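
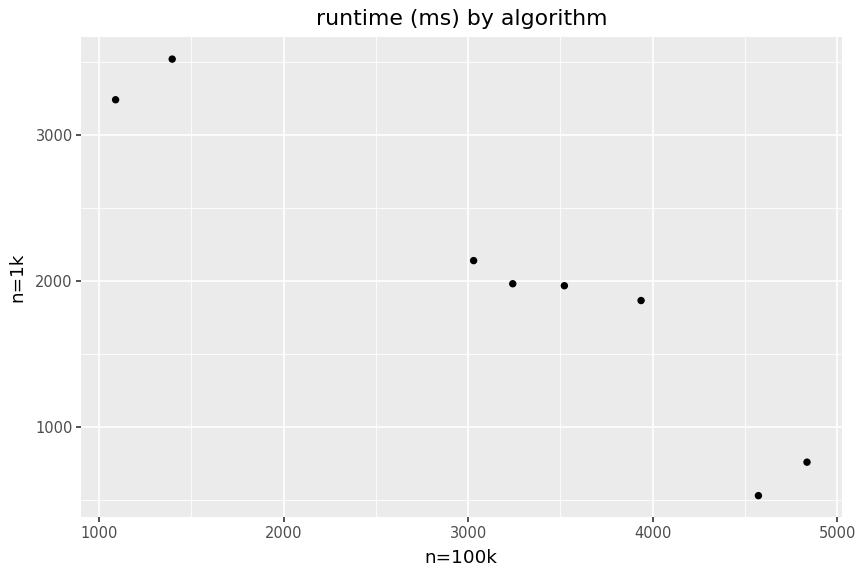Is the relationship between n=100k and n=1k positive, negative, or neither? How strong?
negative, strong

Points are negatively correlated; strong (|r| ≈ 1.0).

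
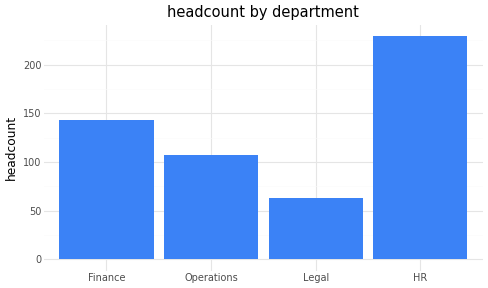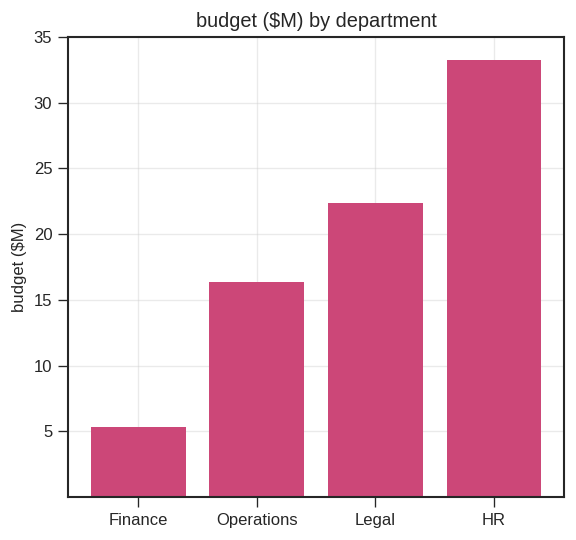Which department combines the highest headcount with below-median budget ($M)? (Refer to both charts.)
Finance

Chart 2 median budget ($M) ≈ 20; below-median departments: Finance, Operations. Among those, Finance has the highest headcount (≈ 150).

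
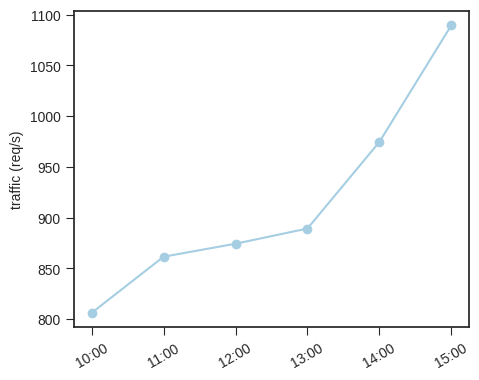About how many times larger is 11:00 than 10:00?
≈ 1.06×

11:00 ≈ 850, 10:00 ≈ 800; 850/800 ≈ 1.06.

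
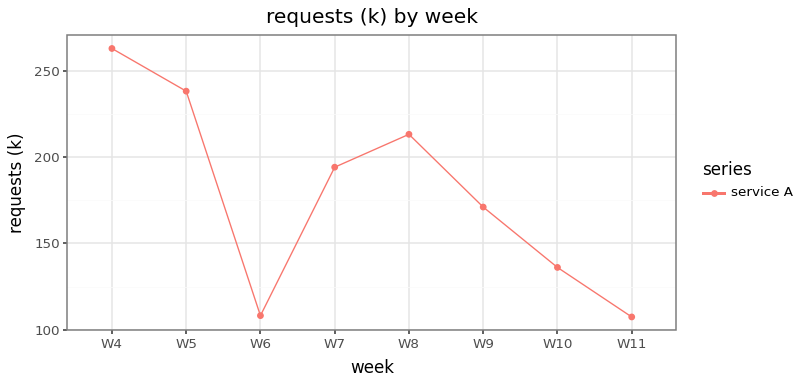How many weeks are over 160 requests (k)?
Above 160: W4, W5, W7, W8, W9.

5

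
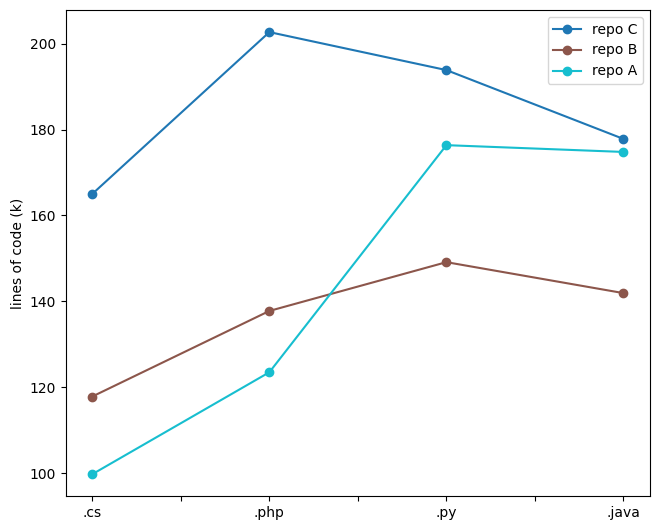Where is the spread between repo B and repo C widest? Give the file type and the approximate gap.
.php, ≈ 60 k

.php: repo B ≈ 140, repo C ≈ 200 → gap ≈ 60. Next-largest (.cs) is only ≈ 50.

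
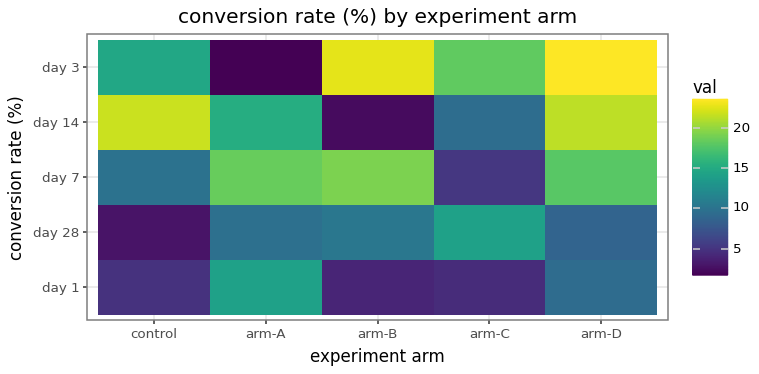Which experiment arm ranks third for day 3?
Top 4 for day 3: arm-D ≈ 24, arm-B ≈ 22, arm-C ≈ 18, control ≈ 14.

arm-C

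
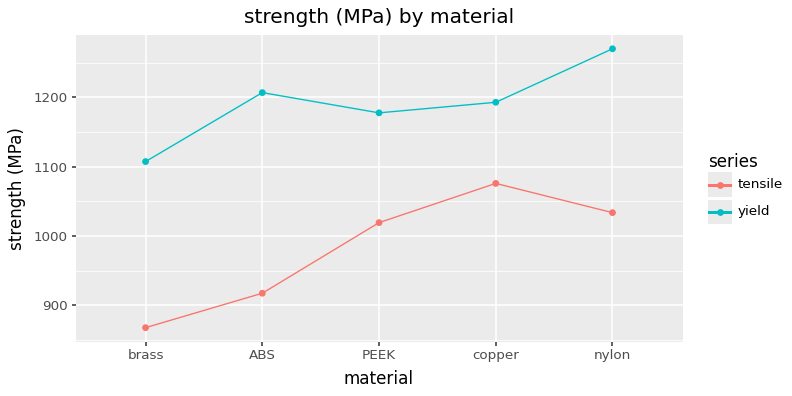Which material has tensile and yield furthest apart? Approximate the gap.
ABS, ≈ 300 MPa

ABS: tensile ≈ 900, yield ≈ 1200 → gap ≈ 300. Next-largest (brass) is only ≈ 250.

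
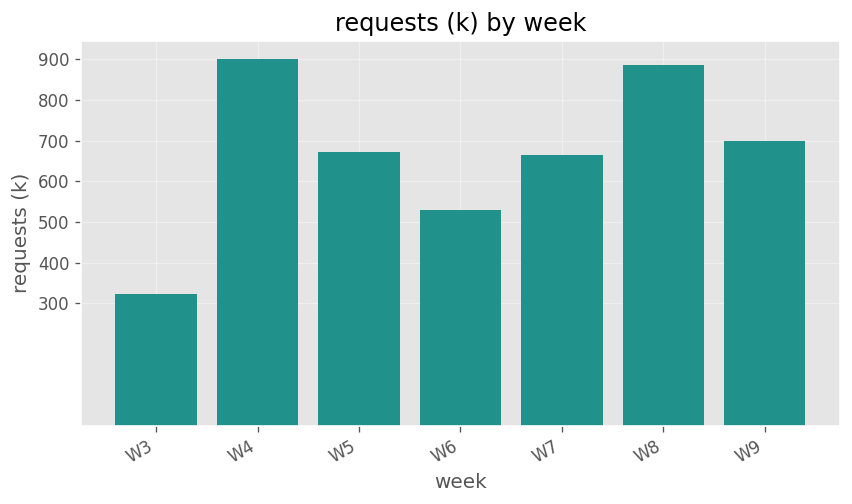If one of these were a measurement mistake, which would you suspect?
W3 ≈ 300; the rest sit between ≈ 500 and ≈ 900.

W3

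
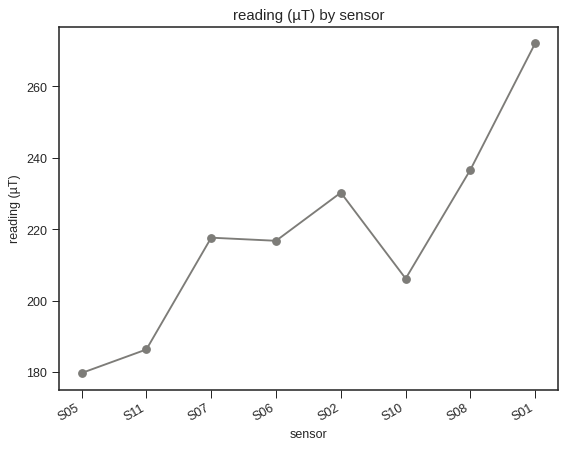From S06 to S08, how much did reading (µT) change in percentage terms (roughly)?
S06 ≈ 220, S08 ≈ 240; (240 − 220) / 220 ≈ +9.1%.

≈ +9.1%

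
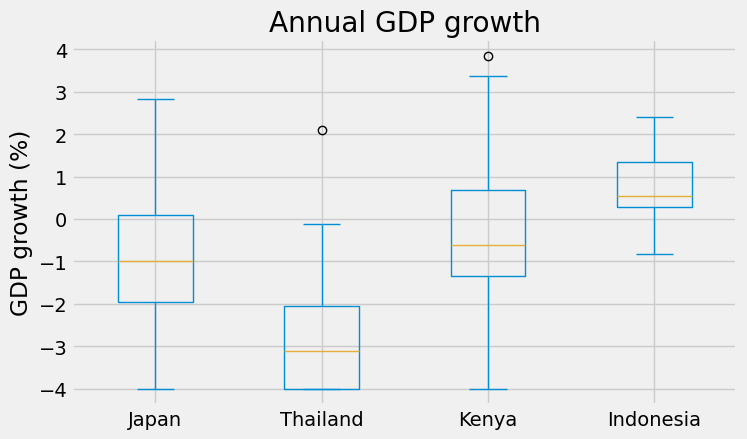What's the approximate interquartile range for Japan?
≈ 2.0

Q3 ≈ 0.0, Q1 ≈ -2.0; IQR ≈ 2.0.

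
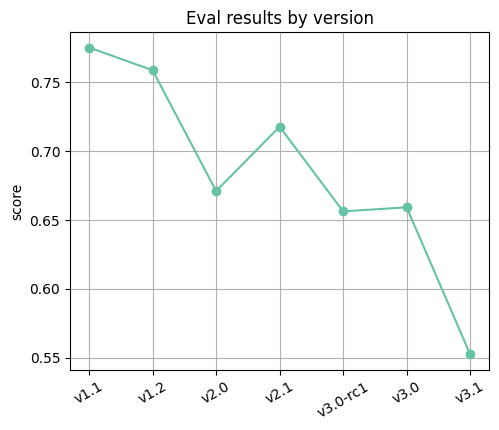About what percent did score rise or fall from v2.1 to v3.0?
≈ -8.3%

v2.1 ≈ 0.72, v3.0 ≈ 0.66; (0.66 − 0.72) / 0.72 ≈ -8.3%.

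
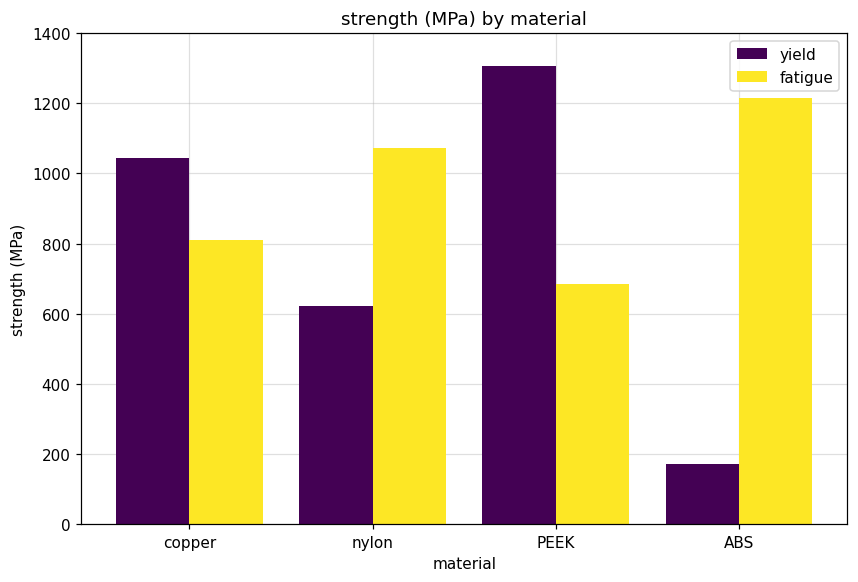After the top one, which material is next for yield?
Top 3 for yield: PEEK ≈ 1400, copper ≈ 1000, nylon ≈ 600.

copper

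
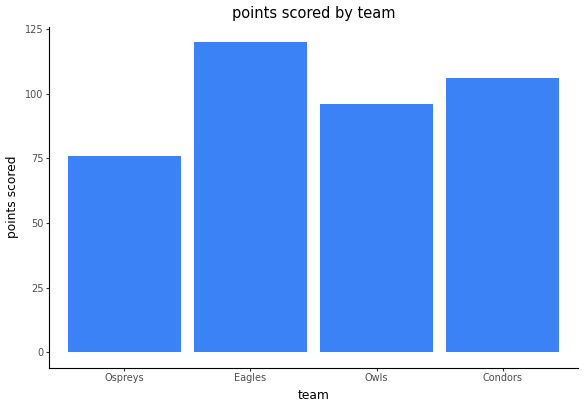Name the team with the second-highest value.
Top 3: Eagles ≈ 120, Condors ≈ 110, Owls ≈ 100.

Condors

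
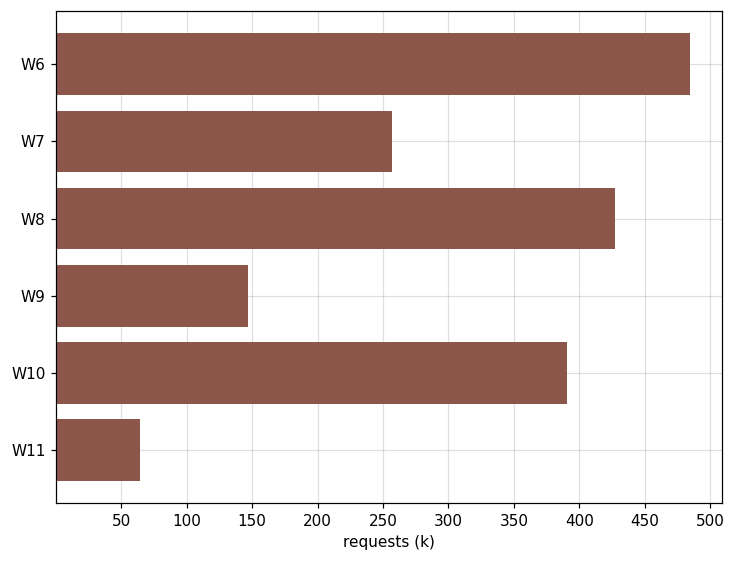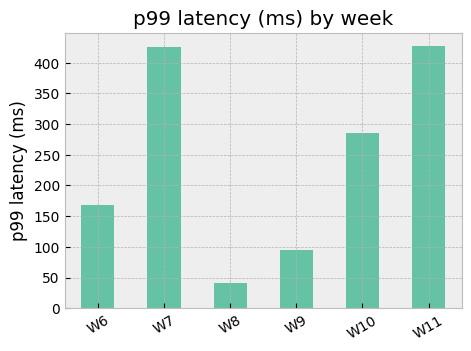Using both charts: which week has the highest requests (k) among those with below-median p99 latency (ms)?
Chart 2 median p99 latency (ms) ≈ 250; below-median weeks: W6, W8, W9. Among those, W6 has the highest requests (k) (≈ 500).

W6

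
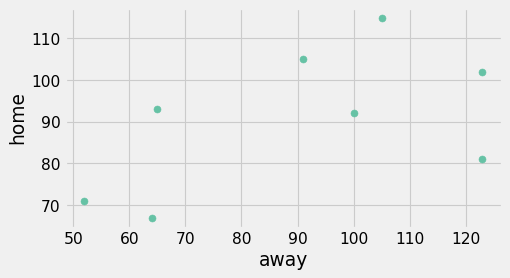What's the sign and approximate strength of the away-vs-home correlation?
Points are positively correlated; moderate (|r| ≈ 0.5).

positive, moderate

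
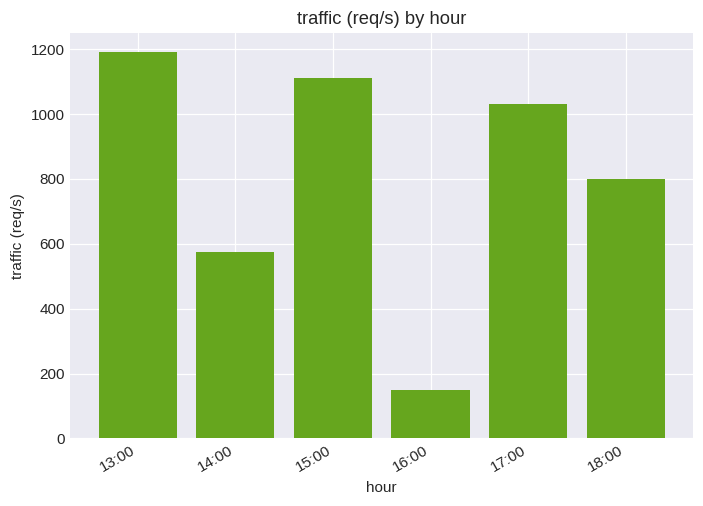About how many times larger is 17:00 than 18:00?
≈ 1.25×

17:00 ≈ 1000, 18:00 ≈ 800; 1000/800 ≈ 1.25.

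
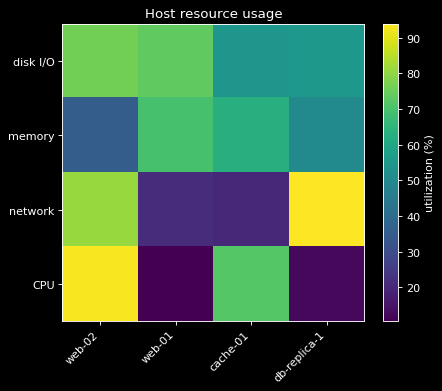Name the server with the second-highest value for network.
Top 3 for network: db-replica-1 ≈ 90, web-02 ≈ 80, web-01 ≈ 20.

web-02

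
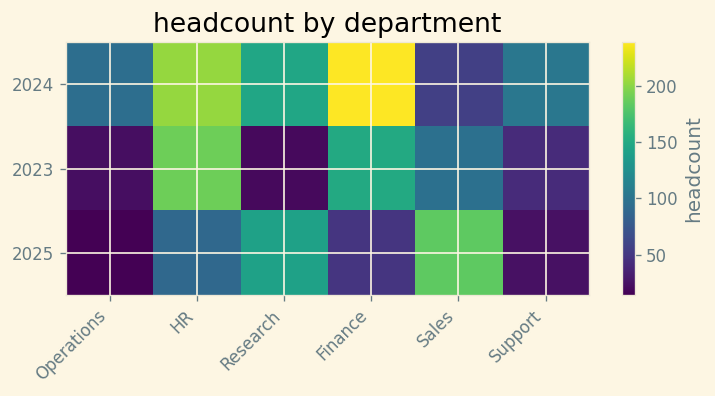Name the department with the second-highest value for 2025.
Top 3 for 2025: Sales ≈ 180, Research ≈ 140, HR ≈ 80.

Research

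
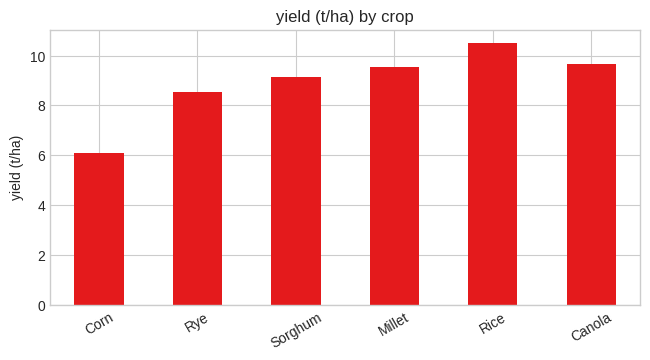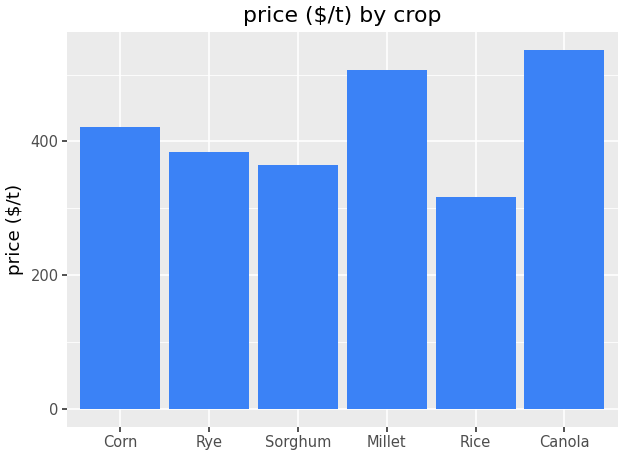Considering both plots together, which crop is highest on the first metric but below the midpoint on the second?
Chart 2 median price ($/t) ≈ 400; below-median crops: Rye, Sorghum, Rice. Among those, Rice has the highest yield (t/ha) (≈ 11).

Rice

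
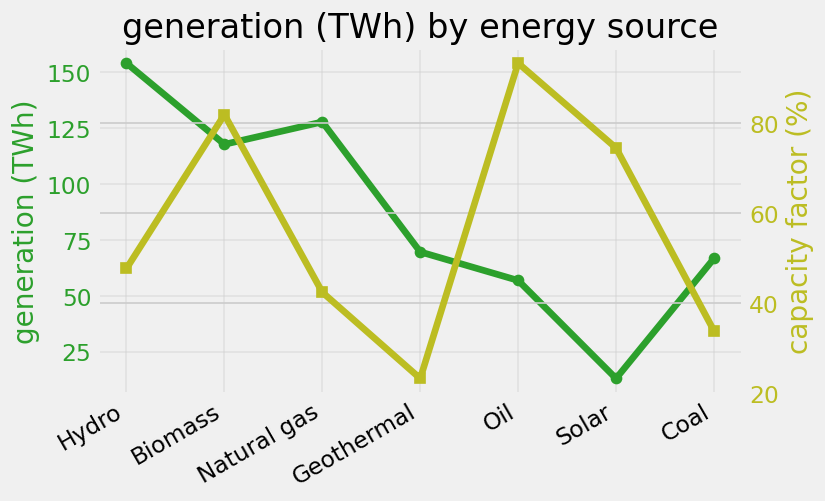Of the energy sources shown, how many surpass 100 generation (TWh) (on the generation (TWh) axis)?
3

Above 100: Hydro, Biomass, Natural gas.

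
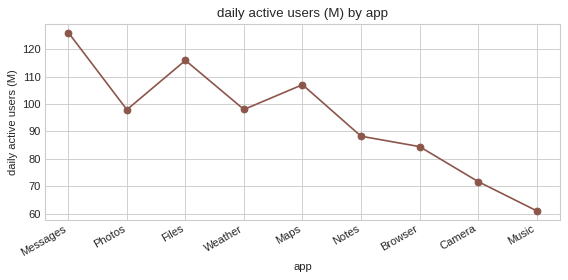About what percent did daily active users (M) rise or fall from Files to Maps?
≈ -8.3%

Files ≈ 120, Maps ≈ 110; (110 − 120) / 120 ≈ -8.3%.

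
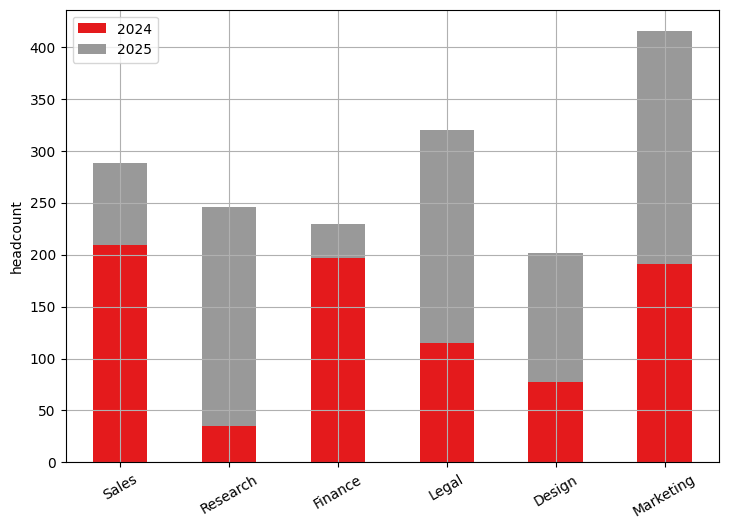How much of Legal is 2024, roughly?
2024 top ≈ 100, bottom ≈ 0; segment ≈ 100.

≈ 100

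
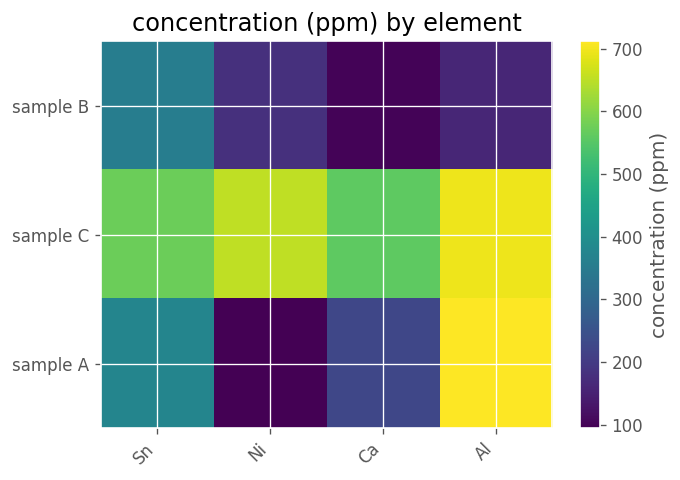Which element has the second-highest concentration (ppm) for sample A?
Sn

Top 3 for sample A: Al ≈ 700, Sn ≈ 400, Ca ≈ 200.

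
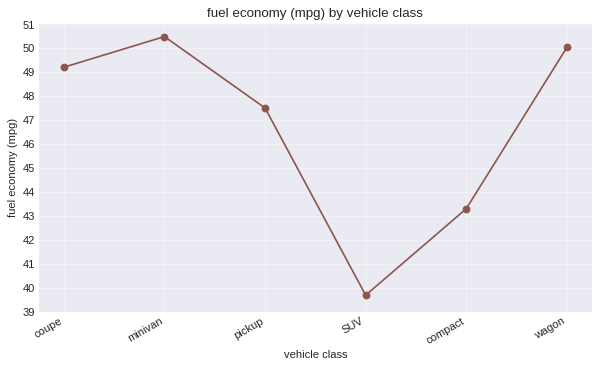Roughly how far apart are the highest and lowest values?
Max minivan ≈ 50, min SUV ≈ 40; range ≈ 10.

≈ 10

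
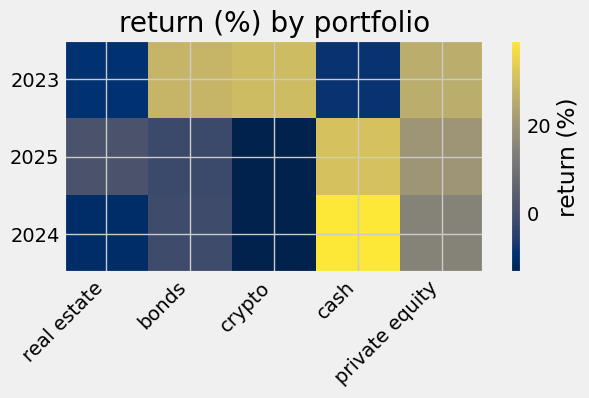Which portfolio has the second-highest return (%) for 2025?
Top 3 for 2025: cash ≈ 30, private equity ≈ 20, real estate ≈ 0.

private equity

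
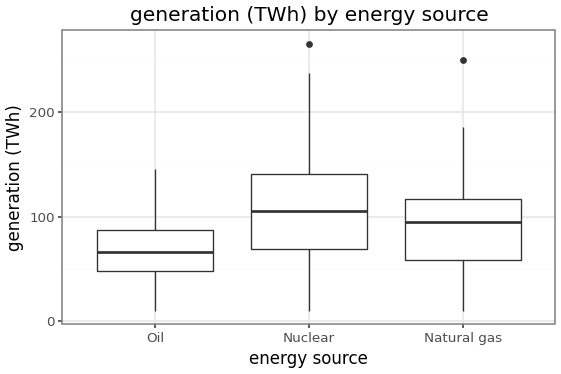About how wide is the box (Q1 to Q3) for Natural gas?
≈ 55

Q3 ≈ 115, Q1 ≈ 60; IQR ≈ 55.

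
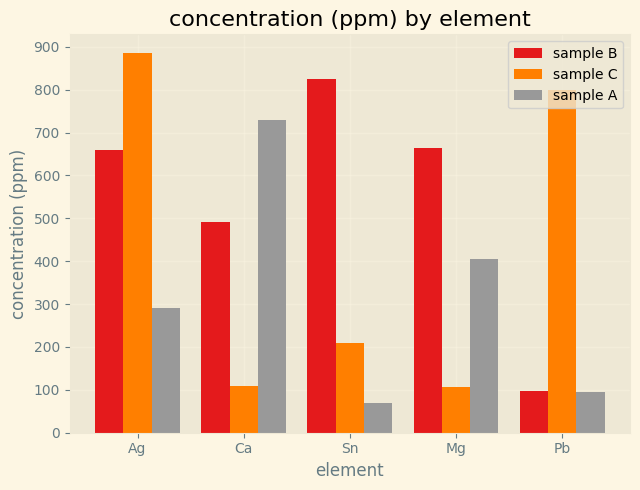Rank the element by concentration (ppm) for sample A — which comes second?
Mg

Top 3 for sample A: Ca ≈ 700, Mg ≈ 400, Ag ≈ 300.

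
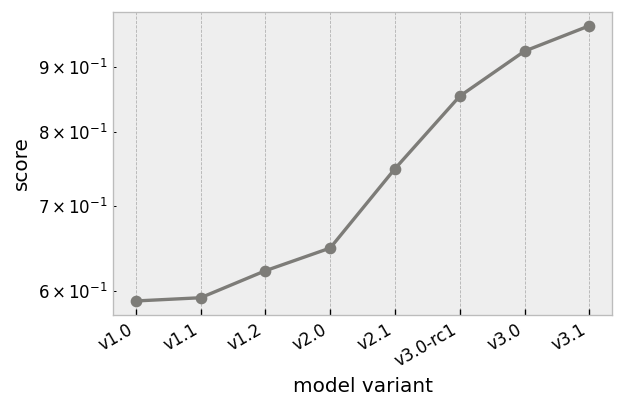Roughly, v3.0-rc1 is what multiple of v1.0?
≈ 1.42×

v3.0-rc1 ≈ 0.85, v1.0 ≈ 0.60; 0.85/0.60 ≈ 1.42.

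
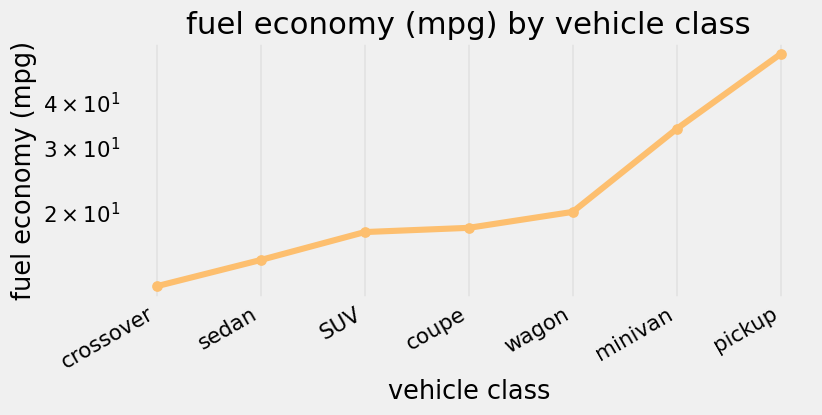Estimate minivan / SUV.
minivan ≈ 35, SUV ≈ 20; 35/20 ≈ 1.75.

≈ 1.75×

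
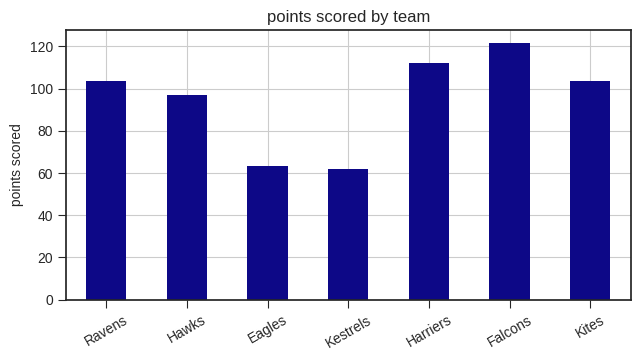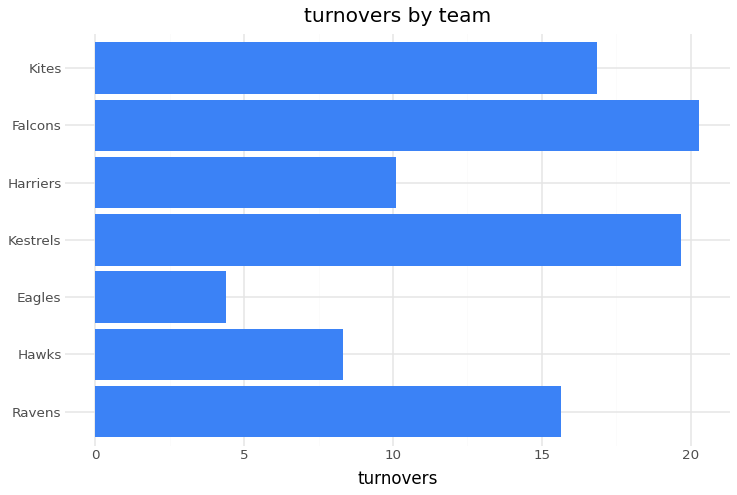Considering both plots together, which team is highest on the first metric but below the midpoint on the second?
Harriers

Chart 2 median turnovers ≈ 16; below-median teams: Hawks, Eagles, Harriers. Among those, Harriers has the highest points scored (≈ 120).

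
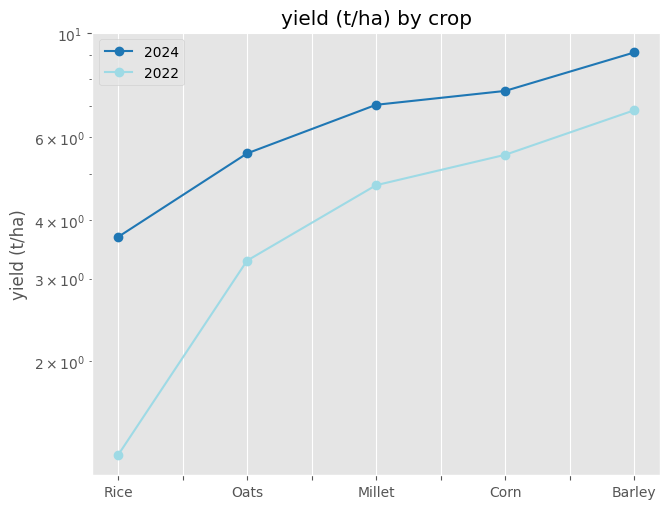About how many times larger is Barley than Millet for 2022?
≈ 1.4×

Barley ≈ 7, Millet ≈ 5; 7/5 ≈ 1.4.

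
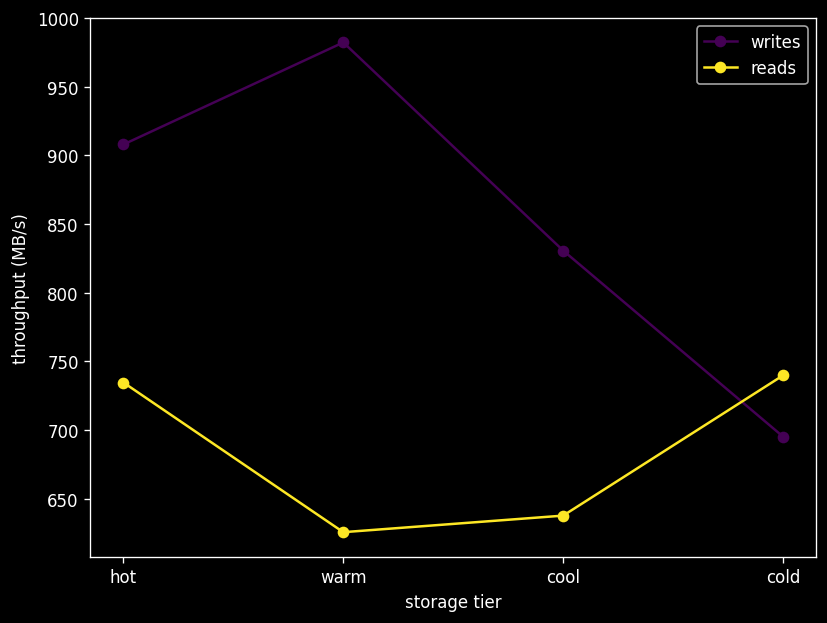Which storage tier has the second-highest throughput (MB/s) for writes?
hot

Top 3 for writes: warm ≈ 1000, hot ≈ 900, cool ≈ 850.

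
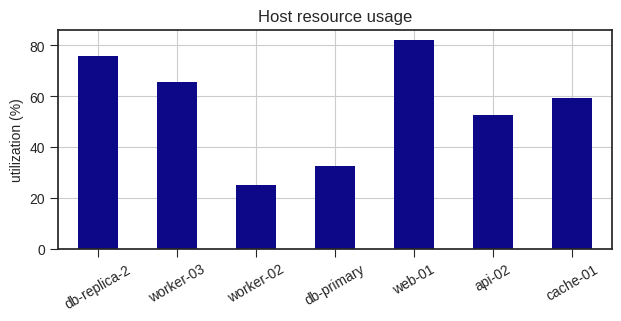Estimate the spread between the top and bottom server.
Max web-01 ≈ 80, min worker-02 ≈ 30; range ≈ 50.

≈ 50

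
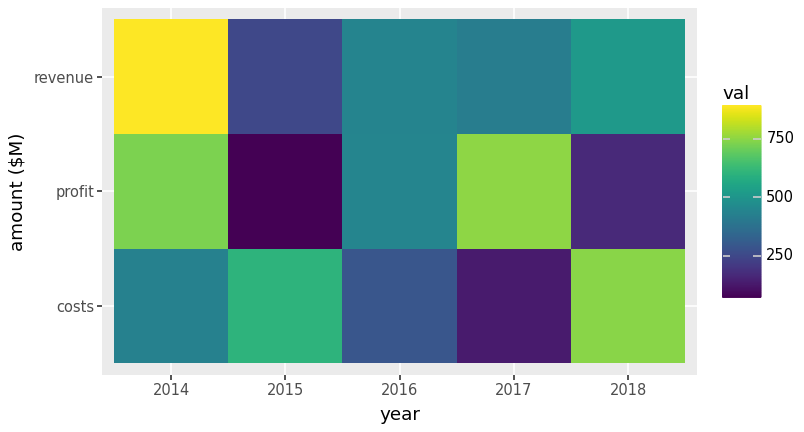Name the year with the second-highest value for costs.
Top 3 for costs: 2018 ≈ 800, 2015 ≈ 600, 2014 ≈ 400.

2015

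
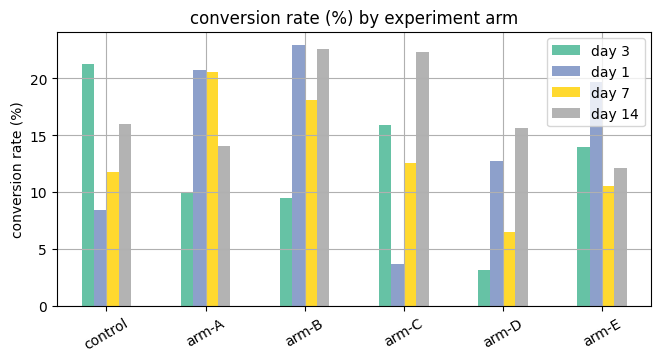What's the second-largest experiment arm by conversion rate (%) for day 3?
Top 3 for day 3: control ≈ 22, arm-C ≈ 16, arm-E ≈ 14.

arm-C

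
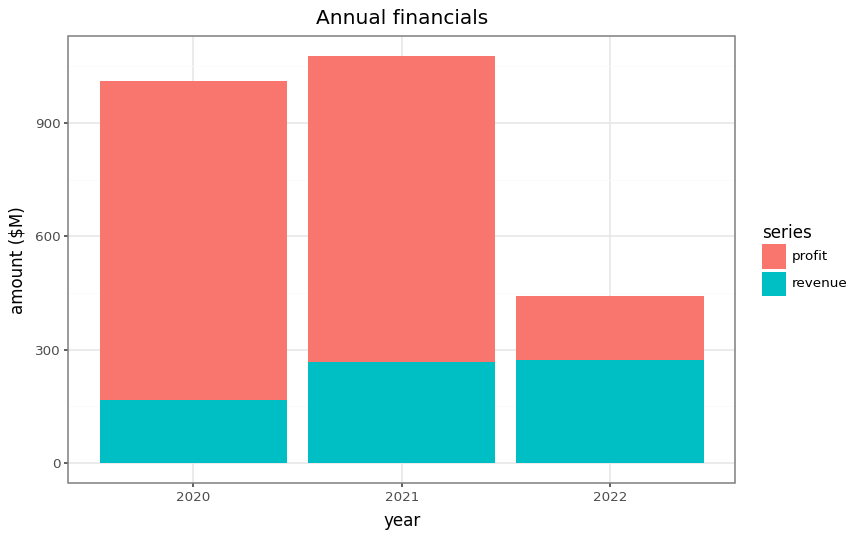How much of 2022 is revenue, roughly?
revenue top ≈ 300, bottom ≈ 0; segment ≈ 300.

≈ 300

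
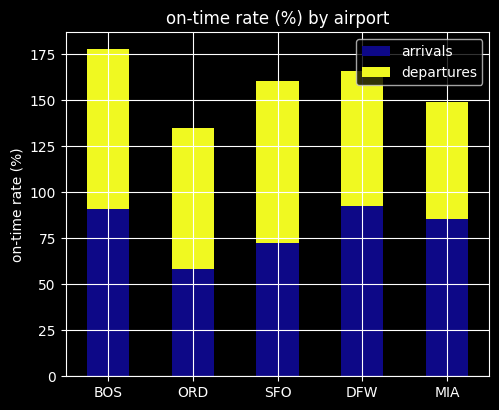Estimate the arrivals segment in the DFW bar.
arrivals top ≈ 100, bottom ≈ 0; segment ≈ 100.

≈ 100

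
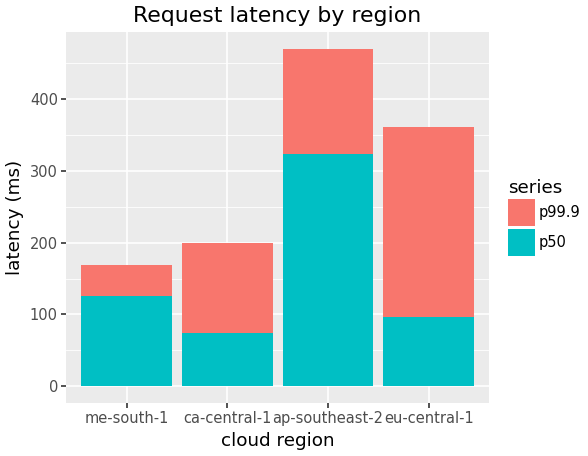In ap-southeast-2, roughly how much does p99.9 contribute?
≈ 150

p99.9 top ≈ 450, bottom ≈ 300; segment ≈ 150.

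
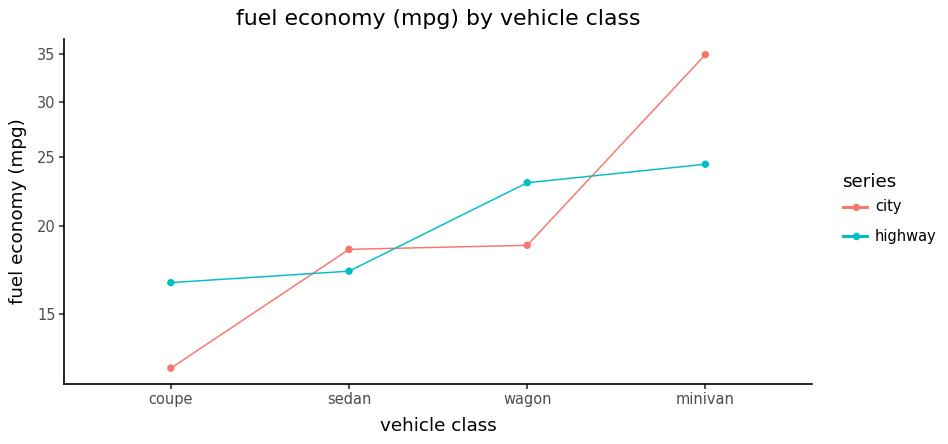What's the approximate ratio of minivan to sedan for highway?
minivan ≈ 24, sedan ≈ 18; 24/18 ≈ 1.33.

≈ 1.33×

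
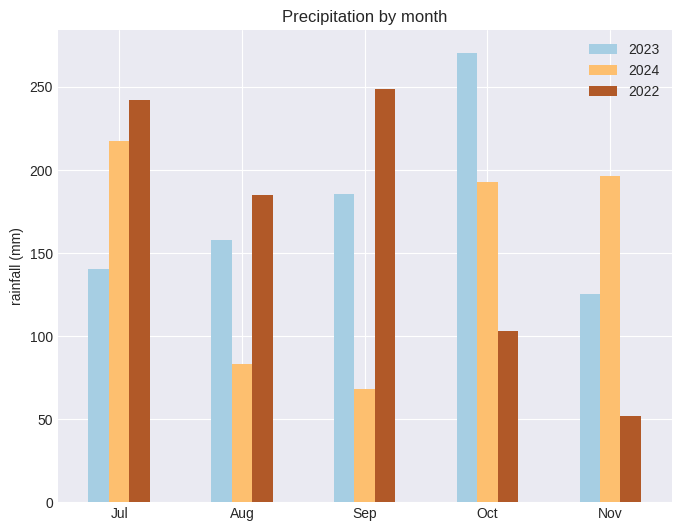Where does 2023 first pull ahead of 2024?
Aug

Jul: 2023 ≈ 150 vs 2024 ≈ 225 (not yet); Aug: 2023 ≈ 150 vs 2024 ≈ 75 (first crossover).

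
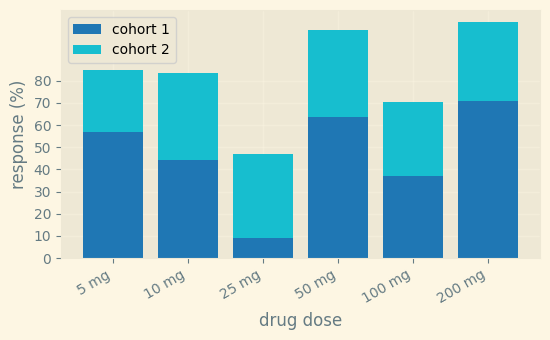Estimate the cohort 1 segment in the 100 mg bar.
cohort 1 top ≈ 40, bottom ≈ 0; segment ≈ 40.

≈ 40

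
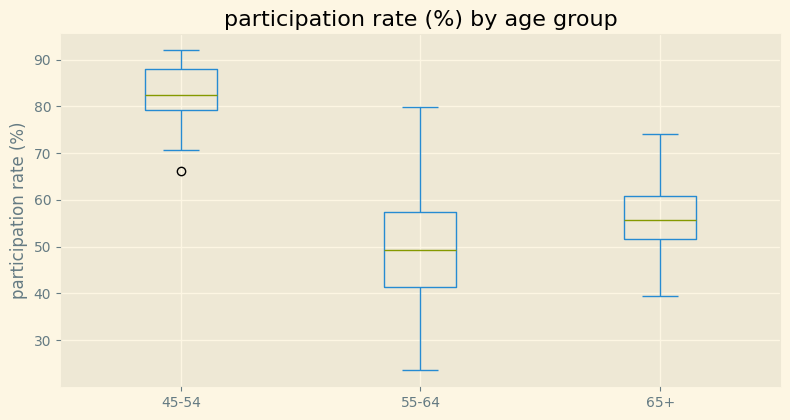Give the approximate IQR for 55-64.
Q3 ≈ 55, Q1 ≈ 40; IQR ≈ 15.

≈ 15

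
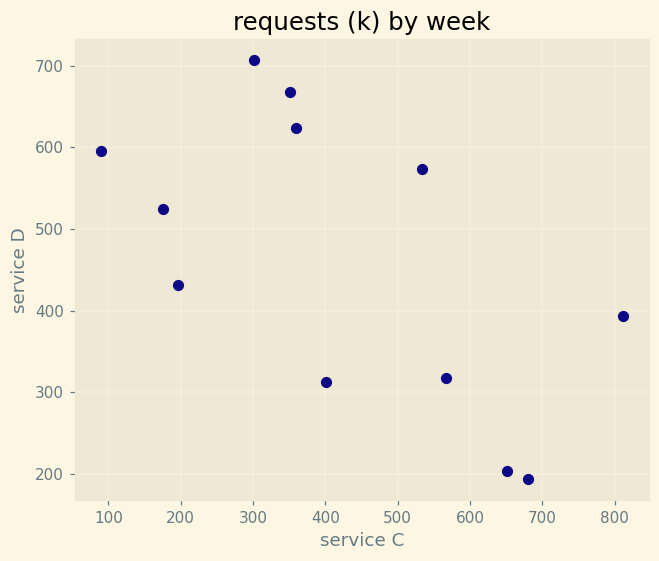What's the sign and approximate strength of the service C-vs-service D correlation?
negative, moderate

Points are negatively correlated; moderate (|r| ≈ 0.6).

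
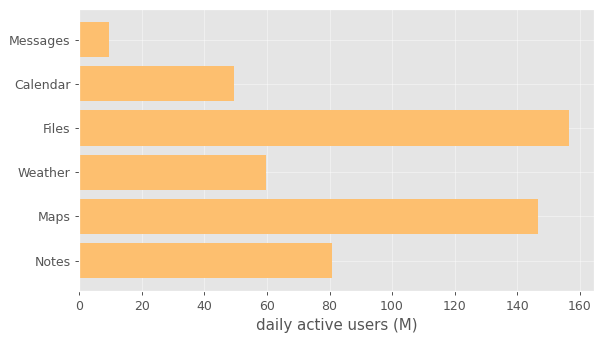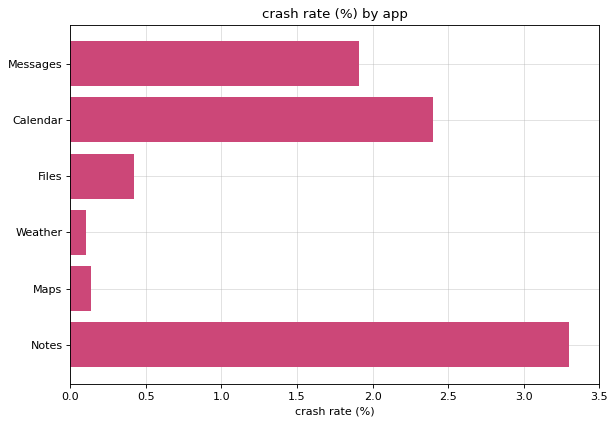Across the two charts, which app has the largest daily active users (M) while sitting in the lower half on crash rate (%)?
Files

Chart 2 median crash rate (%) ≈ 1; below-median apps: Files, Weather, Maps. Among those, Files has the highest daily active users (M) (≈ 160).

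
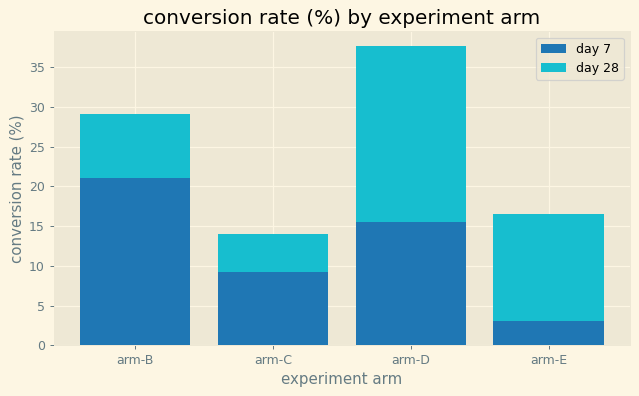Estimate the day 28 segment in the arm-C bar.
day 28 top ≈ 15, bottom ≈ 10; segment ≈ 5.

≈ 5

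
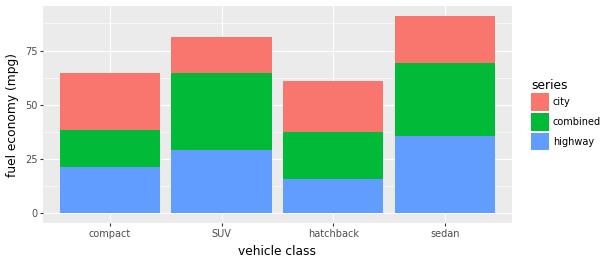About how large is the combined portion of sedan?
≈ 30

combined top ≈ 70, bottom ≈ 40; segment ≈ 30.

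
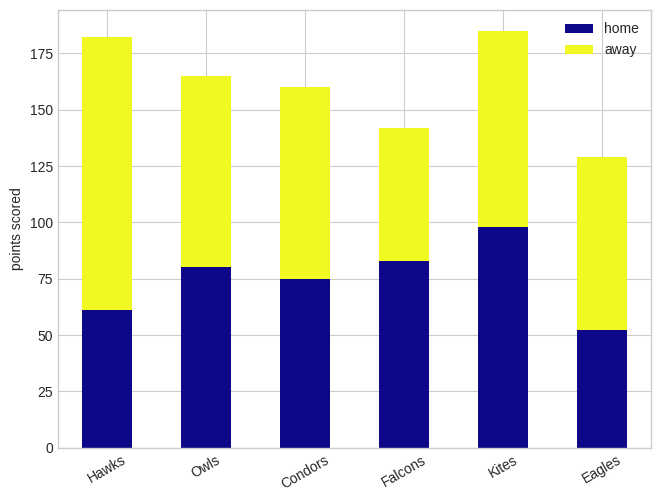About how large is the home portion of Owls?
home top ≈ 80, bottom ≈ 0; segment ≈ 80.

≈ 80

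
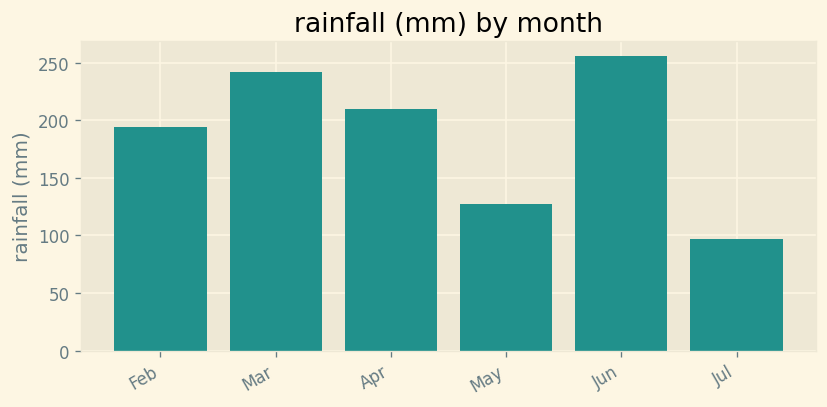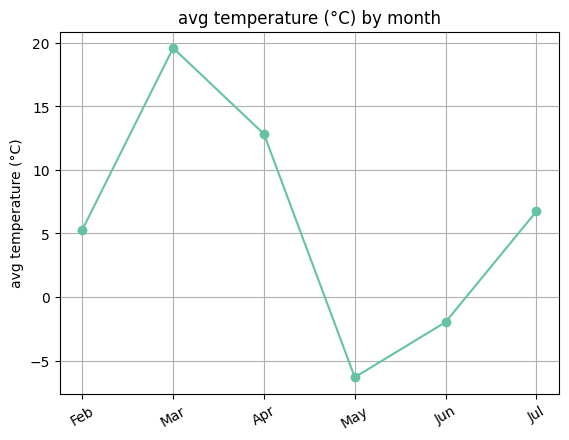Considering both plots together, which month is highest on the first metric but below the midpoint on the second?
Chart 2 median avg temperature (°C) ≈ 6; below-median months: Feb, May, Jun. Among those, Jun has the highest rainfall (mm) (≈ 250).

Jun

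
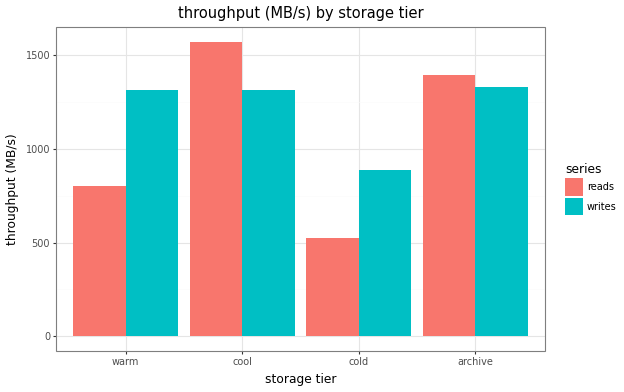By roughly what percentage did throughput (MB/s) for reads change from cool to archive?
cool ≈ 1600, archive ≈ 1400; (1400 − 1600) / 1600 ≈ -12.5%.

≈ -12.5%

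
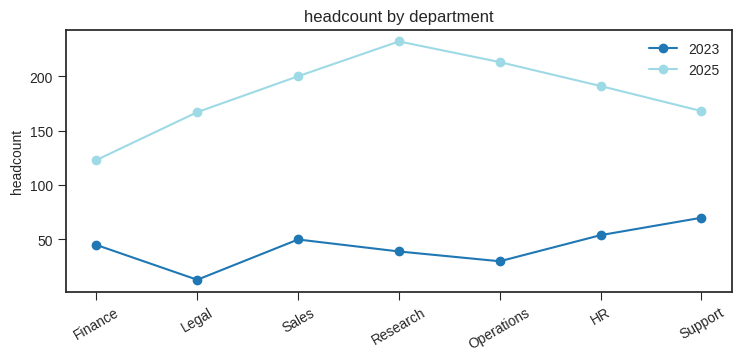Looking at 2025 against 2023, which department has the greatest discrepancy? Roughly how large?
Research, ≈ 200

Research: 2025 ≈ 240, 2023 ≈ 40 → gap ≈ 200. Next-largest (Operations) is only ≈ 180.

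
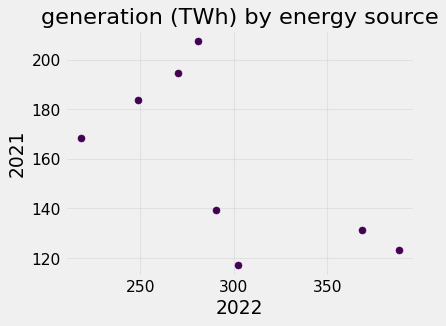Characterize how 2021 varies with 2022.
Points are negatively correlated; moderate (|r| ≈ 0.6).

negative, moderate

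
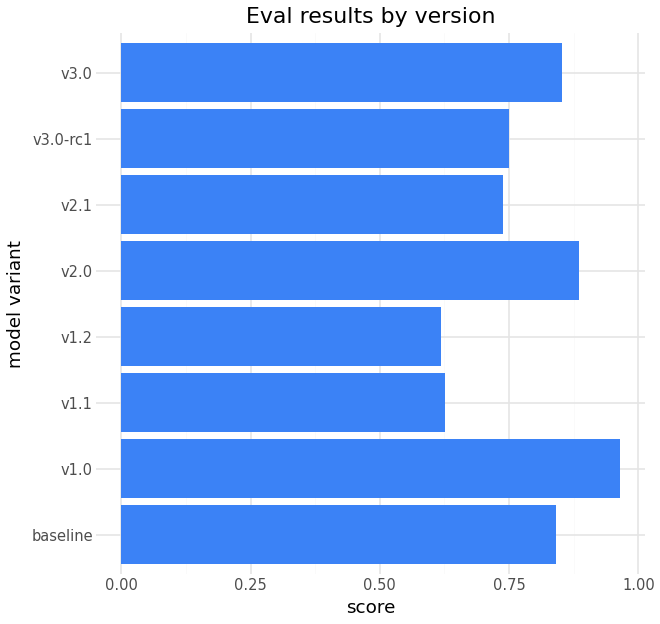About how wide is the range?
Max v1.0 ≈ 1.0, min v1.2 ≈ 0.6; range ≈ 0.4.

≈ 0.4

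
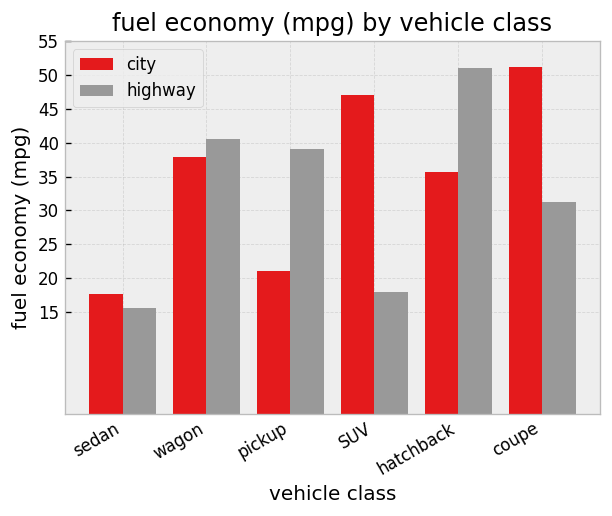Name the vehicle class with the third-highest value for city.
wagon

Top 4 for city: coupe ≈ 50, SUV ≈ 45, wagon ≈ 40, hatchback ≈ 35.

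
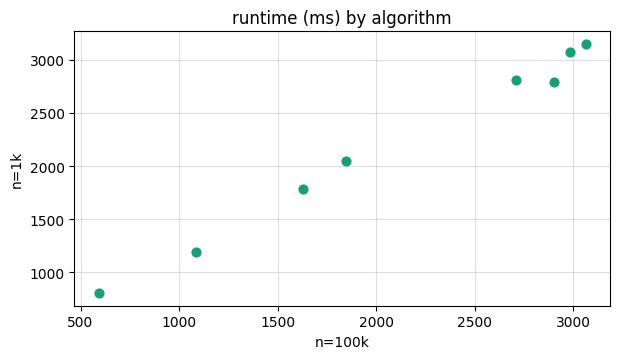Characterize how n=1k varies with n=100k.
Points are positively correlated; strong (|r| ≈ 1.0).

positive, strong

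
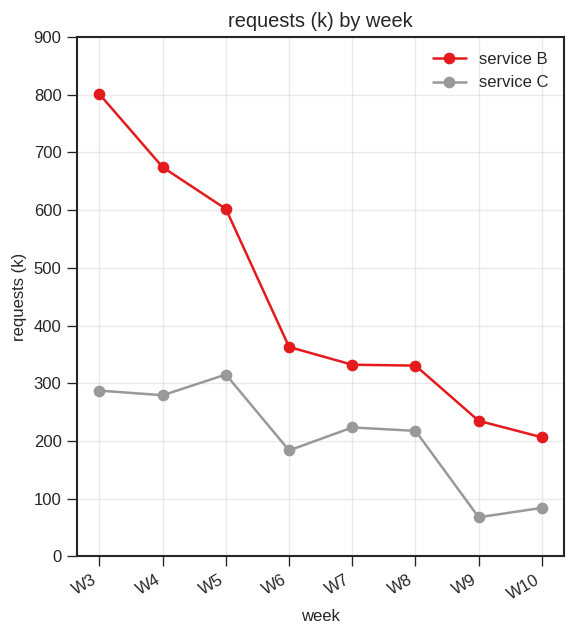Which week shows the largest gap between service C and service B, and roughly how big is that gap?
W3: service C ≈ 300, service B ≈ 800 → gap ≈ 500. Next-largest (W4) is only ≈ 400.

W3, ≈ 500 k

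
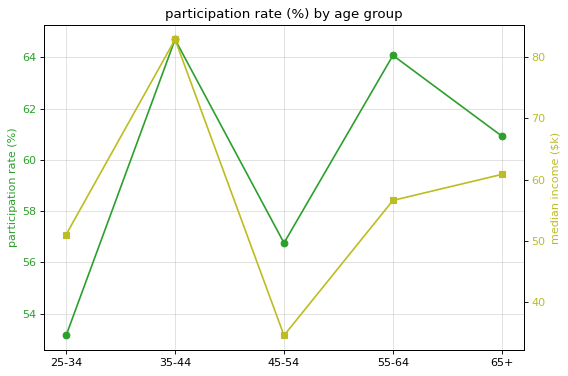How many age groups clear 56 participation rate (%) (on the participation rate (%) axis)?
4

Above 56: 35-44, 45-54, 55-64, 65+.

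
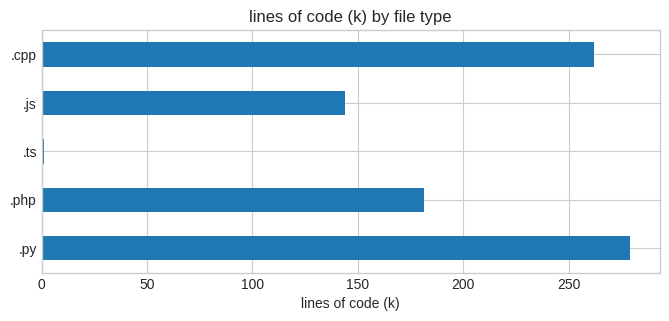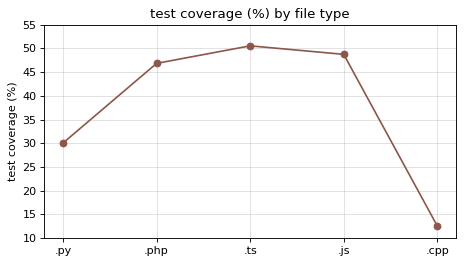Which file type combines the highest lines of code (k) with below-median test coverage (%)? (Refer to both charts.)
Chart 2 median test coverage (%) ≈ 45; below-median file types: .py, .cpp. Among those, .py has the highest lines of code (k) (≈ 300).

.py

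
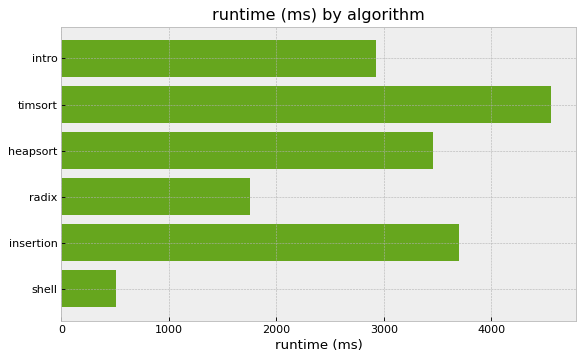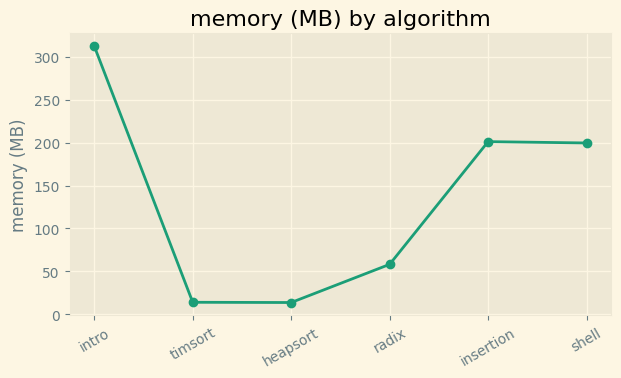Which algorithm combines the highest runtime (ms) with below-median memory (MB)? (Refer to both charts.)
Chart 2 median memory (MB) ≈ 150; below-median algorithms: timsort, heapsort, radix. Among those, timsort has the highest runtime (ms) (≈ 4500).

timsort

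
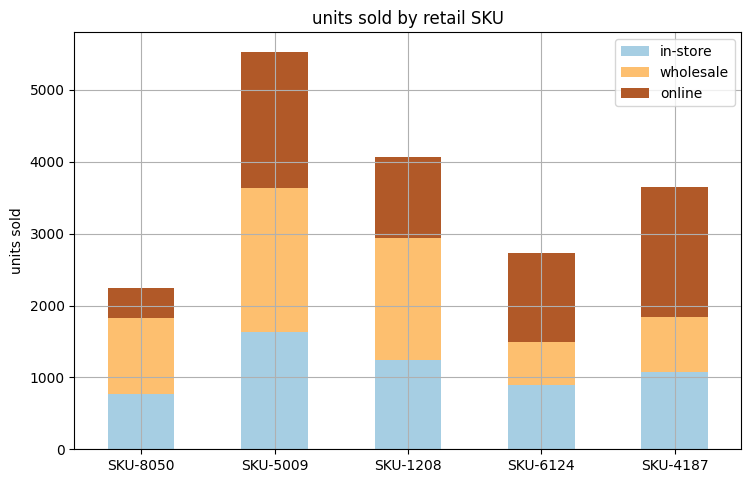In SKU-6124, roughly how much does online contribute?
online top ≈ 2500, bottom ≈ 1500; segment ≈ 1000.

≈ 1000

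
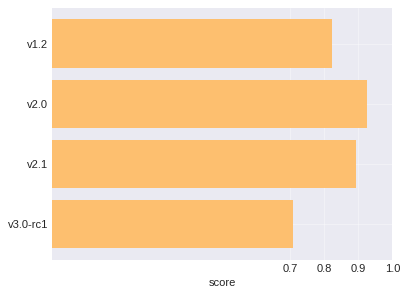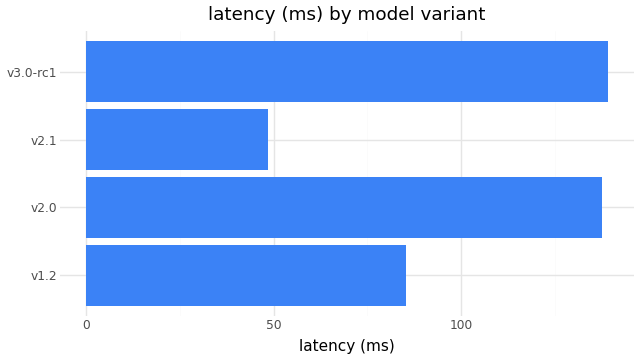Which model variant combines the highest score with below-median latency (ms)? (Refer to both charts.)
v2.1

Chart 2 median latency (ms) ≈ 120; below-median model variants: v1.2, v2.1. Among those, v2.1 has the highest score (≈ 0.9).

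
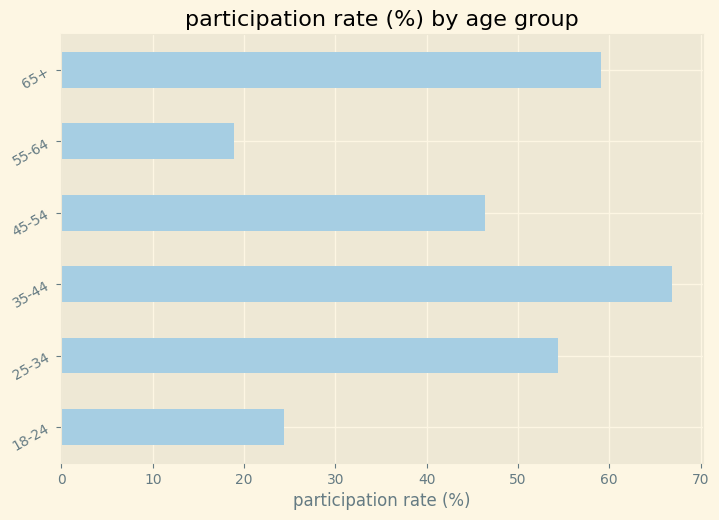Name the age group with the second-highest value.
65+

Top 3: 35-44 ≈ 70, 65+ ≈ 60, 25-34 ≈ 50.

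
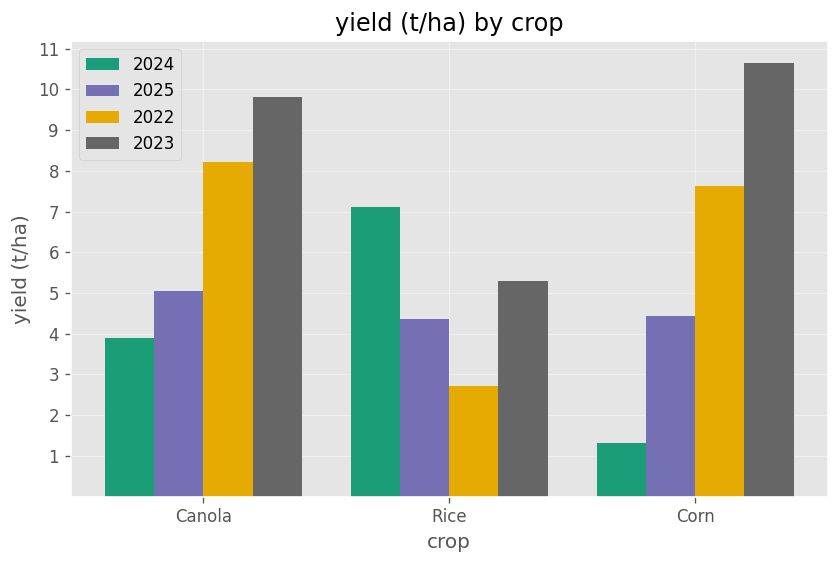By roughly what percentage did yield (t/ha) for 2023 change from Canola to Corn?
≈ +10%

Canola ≈ 10, Corn ≈ 11; (11 − 10) / 10 ≈ +10%.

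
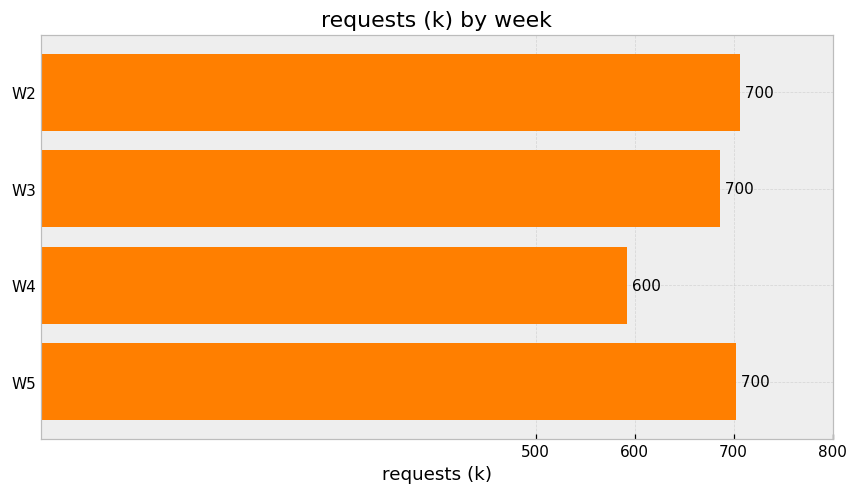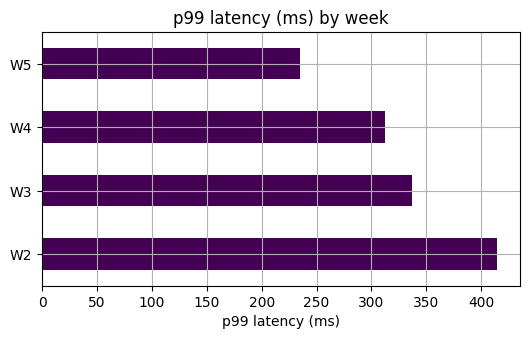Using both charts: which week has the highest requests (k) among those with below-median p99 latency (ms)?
W5

Chart 2 median p99 latency (ms) ≈ 300; below-median weeks: W4, W5. Among those, W5 has the highest requests (k) (≈ 700).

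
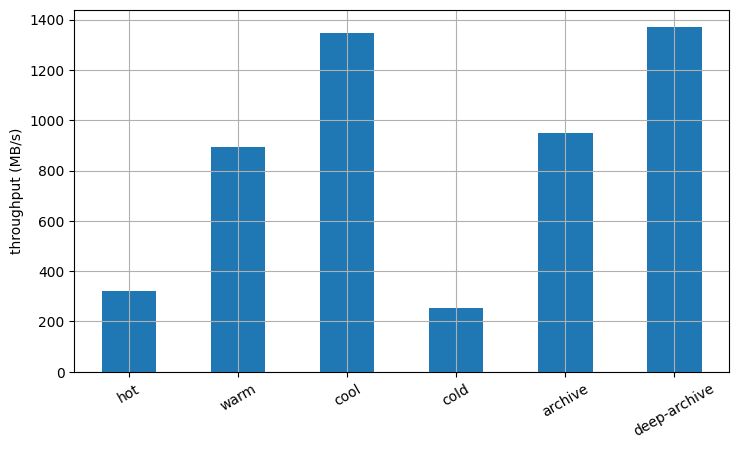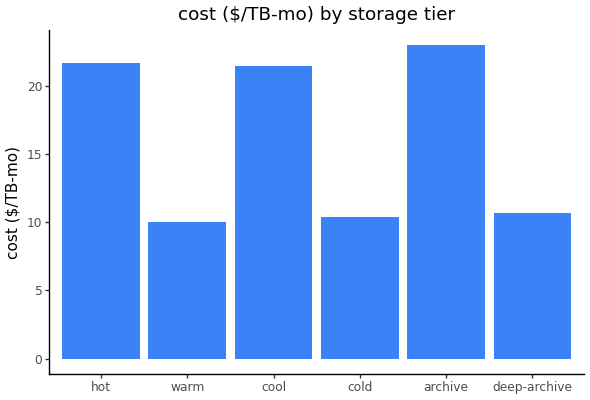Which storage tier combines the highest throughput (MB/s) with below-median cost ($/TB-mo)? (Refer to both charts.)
Chart 2 median cost ($/TB-mo) ≈ 15; below-median storage tiers: warm, cold, deep-archive. Among those, deep-archive has the highest throughput (MB/s) (≈ 1400).

deep-archive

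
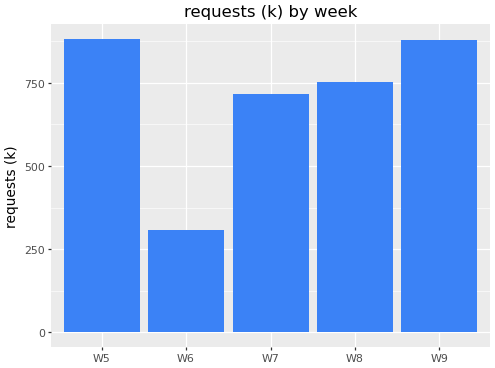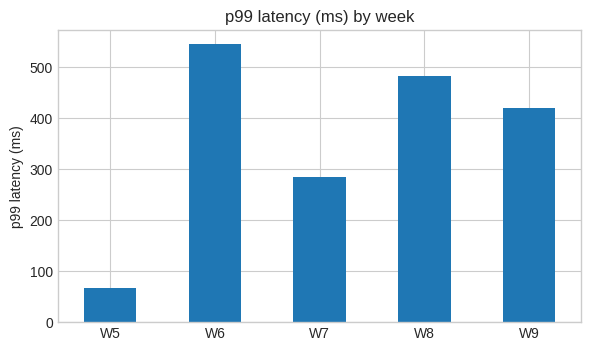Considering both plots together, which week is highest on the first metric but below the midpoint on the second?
Chart 2 median p99 latency (ms) ≈ 400; below-median weeks: W5, W7. Among those, W5 has the highest requests (k) (≈ 900).

W5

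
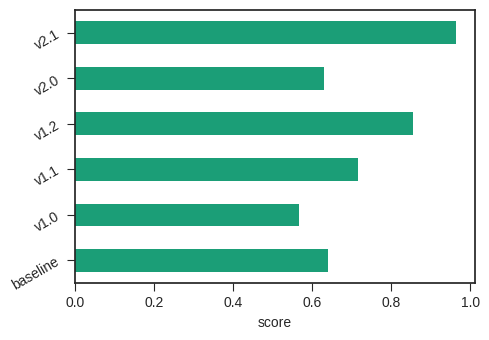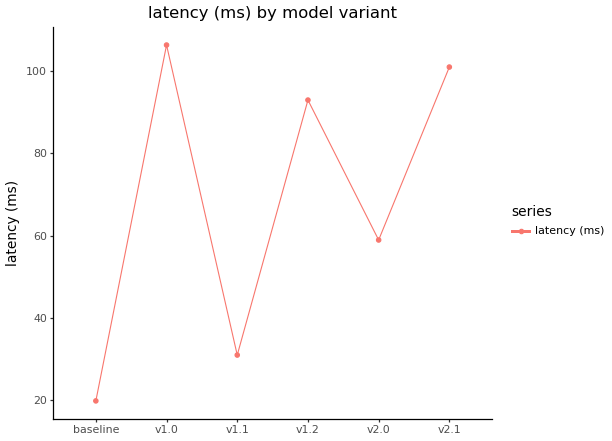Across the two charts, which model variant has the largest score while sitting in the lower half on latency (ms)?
Chart 2 median latency (ms) ≈ 80; below-median model variants: baseline, v1.1, v2.0. Among those, v1.1 has the highest score (≈ 0.7).

v1.1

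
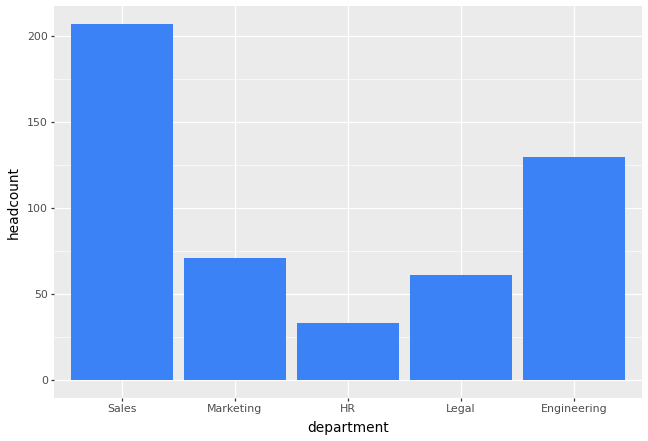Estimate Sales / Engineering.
Sales ≈ 200, Engineering ≈ 120; 200/120 ≈ 1.67.

≈ 1.67×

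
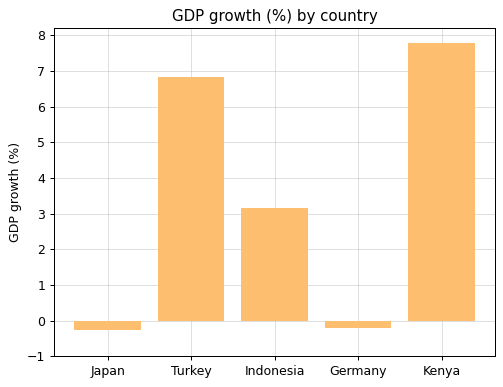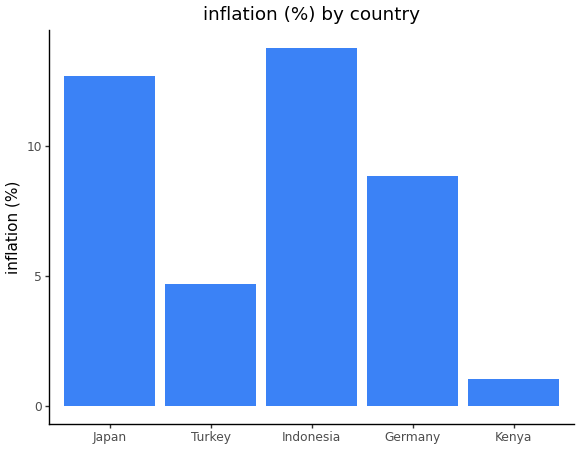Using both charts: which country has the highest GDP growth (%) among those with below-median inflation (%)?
Chart 2 median inflation (%) ≈ 8; below-median countries: Turkey, Kenya. Among those, Kenya has the highest GDP growth (%) (≈ 8).

Kenya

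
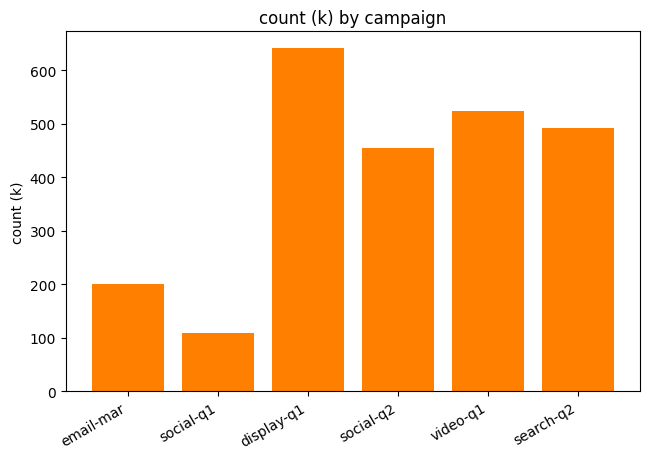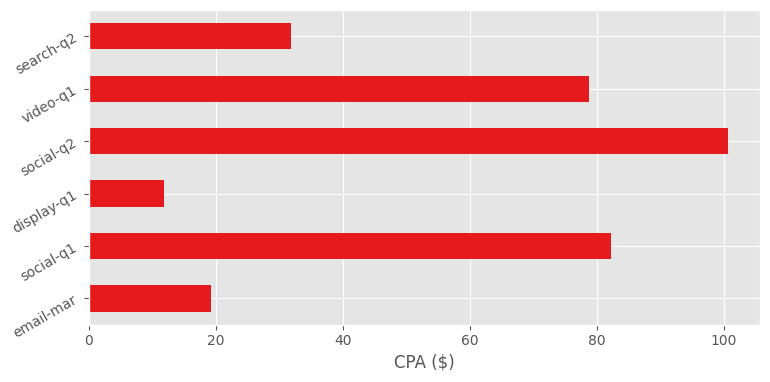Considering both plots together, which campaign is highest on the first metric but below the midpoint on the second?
display-q1

Chart 2 median CPA ($) ≈ 60; below-median campaigns: email-mar, display-q1, search-q2. Among those, display-q1 has the highest count (k) (≈ 600).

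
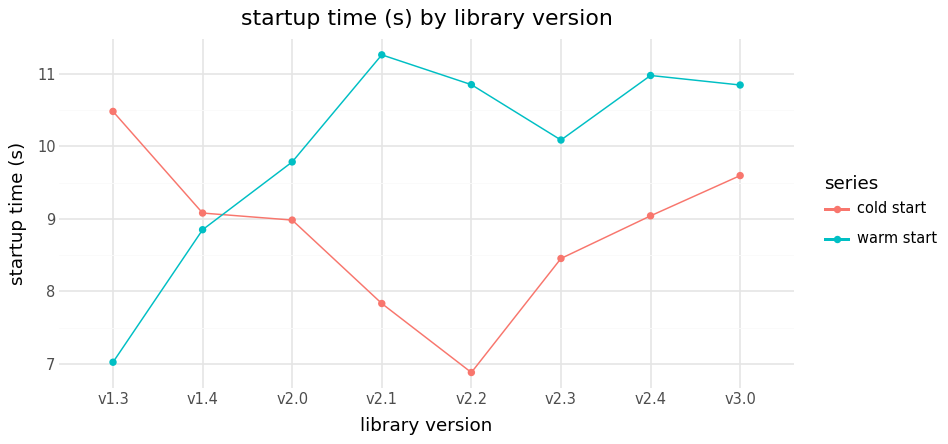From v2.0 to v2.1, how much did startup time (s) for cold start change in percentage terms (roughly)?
≈ -11.1%

v2.0 ≈ 9.0, v2.1 ≈ 8.0; (8.0 − 9.0) / 9.0 ≈ -11.1%.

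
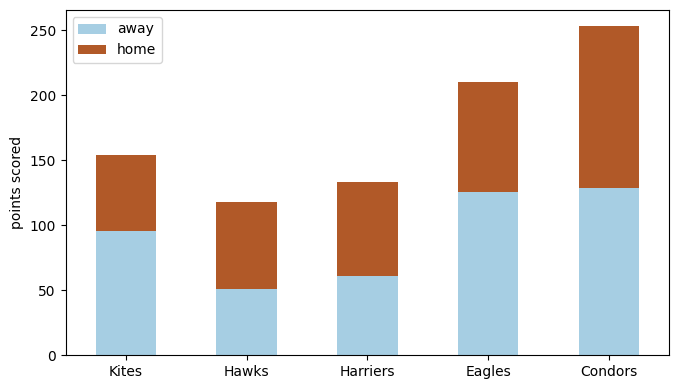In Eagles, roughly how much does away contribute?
away top ≈ 125, bottom ≈ 0; segment ≈ 125.

≈ 125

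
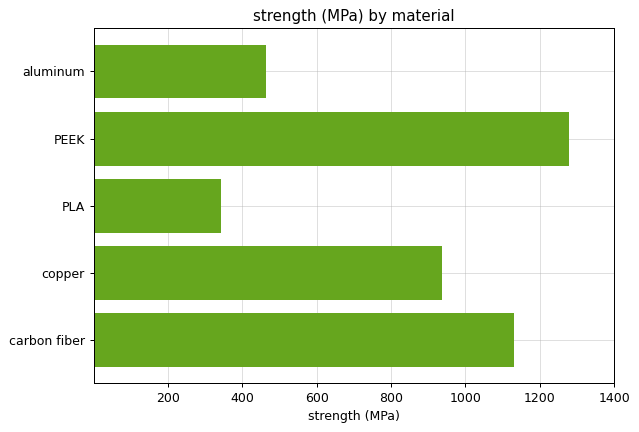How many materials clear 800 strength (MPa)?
Above 800: PEEK, copper, carbon fiber.

3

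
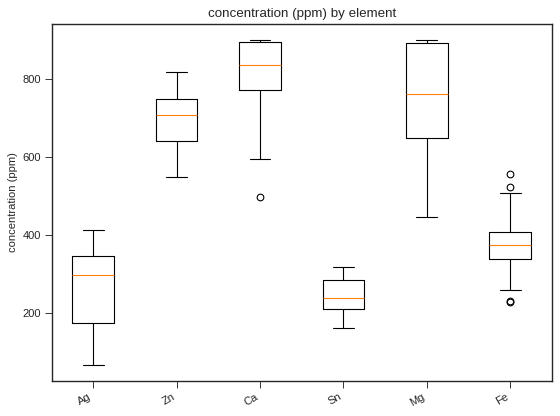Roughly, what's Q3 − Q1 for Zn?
≈ 100

Q3 ≈ 700, Q1 ≈ 600; IQR ≈ 100.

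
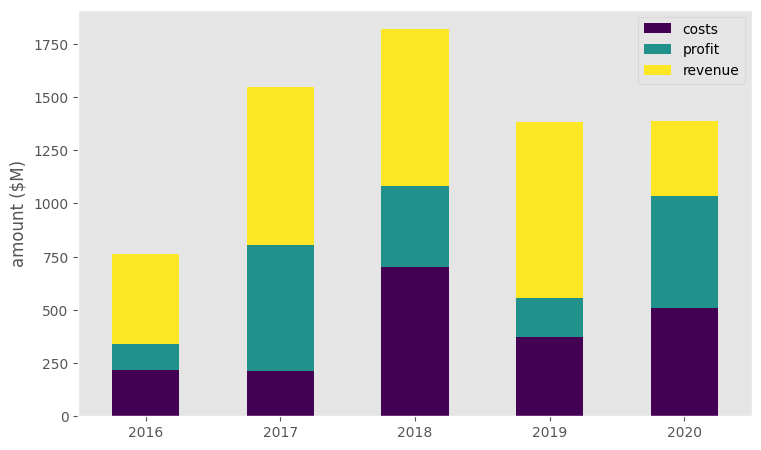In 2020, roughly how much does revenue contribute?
revenue top ≈ 1400, bottom ≈ 1000; segment ≈ 400.

≈ 400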